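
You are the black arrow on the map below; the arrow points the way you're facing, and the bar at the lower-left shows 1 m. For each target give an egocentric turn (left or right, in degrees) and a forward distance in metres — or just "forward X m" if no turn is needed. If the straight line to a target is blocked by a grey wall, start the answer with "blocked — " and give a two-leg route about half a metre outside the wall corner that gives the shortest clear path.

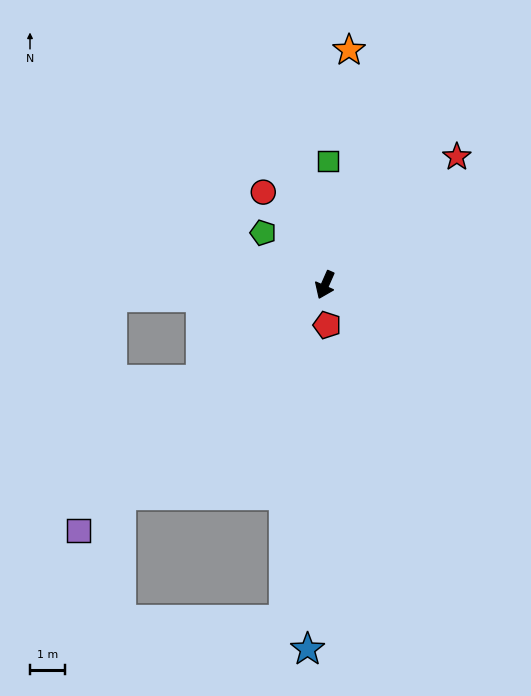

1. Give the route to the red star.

turn left 158°, forward 5.2 m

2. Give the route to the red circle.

turn right 123°, forward 3.2 m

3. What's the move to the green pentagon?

turn right 106°, forward 2.3 m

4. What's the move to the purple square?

turn right 21°, forward 9.9 m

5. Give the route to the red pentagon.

turn left 27°, forward 1.1 m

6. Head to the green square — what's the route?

turn right 158°, forward 3.5 m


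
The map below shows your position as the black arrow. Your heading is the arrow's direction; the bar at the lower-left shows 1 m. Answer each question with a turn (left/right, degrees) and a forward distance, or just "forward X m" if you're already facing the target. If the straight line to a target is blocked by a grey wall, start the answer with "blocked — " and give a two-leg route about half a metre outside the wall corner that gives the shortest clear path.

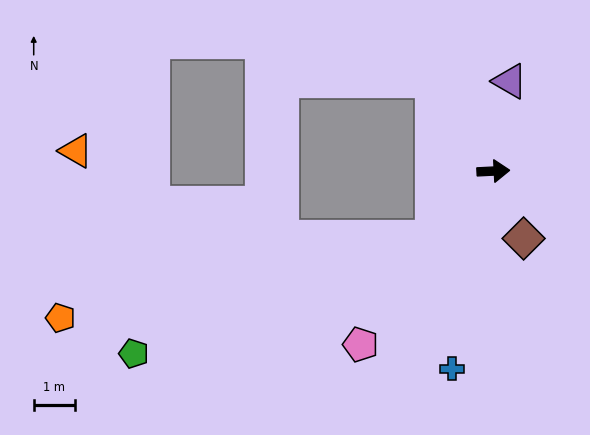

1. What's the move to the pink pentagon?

turn right 130°, forward 5.3 m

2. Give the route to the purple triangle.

turn left 77°, forward 2.2 m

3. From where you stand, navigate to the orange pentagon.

blocked — turn right 135°, forward 2.2 m, then turn right 36°, forward 9.3 m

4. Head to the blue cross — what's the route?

turn right 105°, forward 4.9 m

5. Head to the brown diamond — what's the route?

turn right 69°, forward 1.8 m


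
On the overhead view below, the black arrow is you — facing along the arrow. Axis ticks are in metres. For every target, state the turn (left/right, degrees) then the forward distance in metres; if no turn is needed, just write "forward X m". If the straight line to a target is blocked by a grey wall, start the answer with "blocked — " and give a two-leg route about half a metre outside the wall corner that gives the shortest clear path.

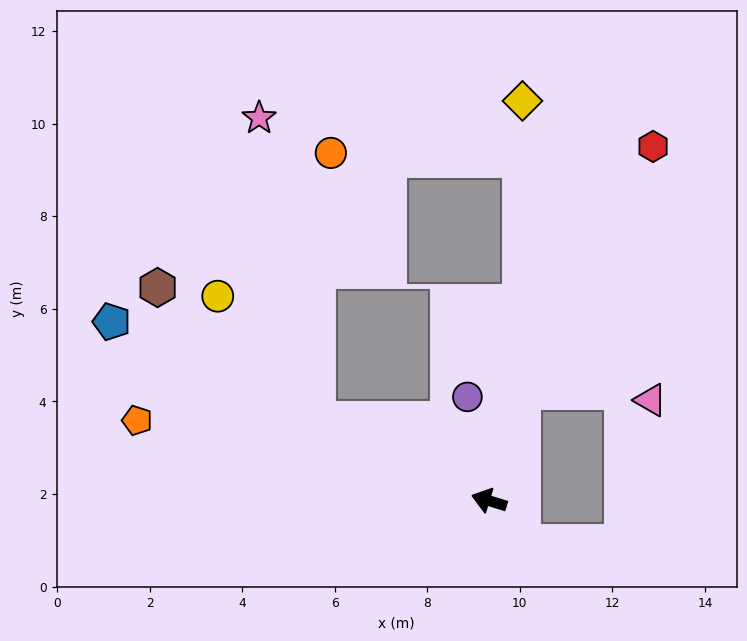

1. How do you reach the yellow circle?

blocked — turn right 8°, forward 4.1 m, then turn right 27°, forward 3.4 m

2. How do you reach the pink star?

blocked — turn right 8°, forward 4.1 m, then turn right 54°, forward 6.7 m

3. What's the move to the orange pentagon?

turn left 4°, forward 7.8 m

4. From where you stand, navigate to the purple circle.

turn right 61°, forward 2.3 m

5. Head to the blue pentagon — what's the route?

turn right 8°, forward 9.0 m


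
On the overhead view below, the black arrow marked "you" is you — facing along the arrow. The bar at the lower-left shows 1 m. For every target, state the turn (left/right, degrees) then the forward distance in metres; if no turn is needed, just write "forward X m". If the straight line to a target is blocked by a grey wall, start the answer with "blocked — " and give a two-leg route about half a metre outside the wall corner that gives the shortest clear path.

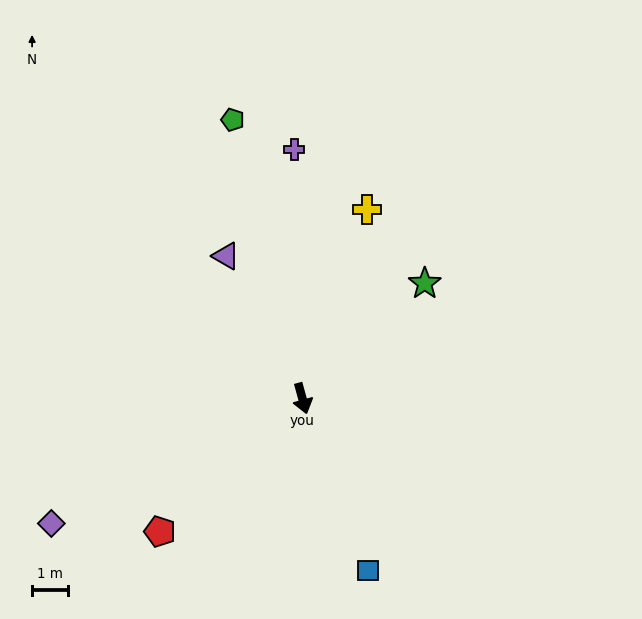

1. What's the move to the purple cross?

turn left 166°, forward 7.0 m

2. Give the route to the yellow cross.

turn left 146°, forward 5.6 m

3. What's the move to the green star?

turn left 118°, forward 4.7 m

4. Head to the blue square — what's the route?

turn left 5°, forward 5.2 m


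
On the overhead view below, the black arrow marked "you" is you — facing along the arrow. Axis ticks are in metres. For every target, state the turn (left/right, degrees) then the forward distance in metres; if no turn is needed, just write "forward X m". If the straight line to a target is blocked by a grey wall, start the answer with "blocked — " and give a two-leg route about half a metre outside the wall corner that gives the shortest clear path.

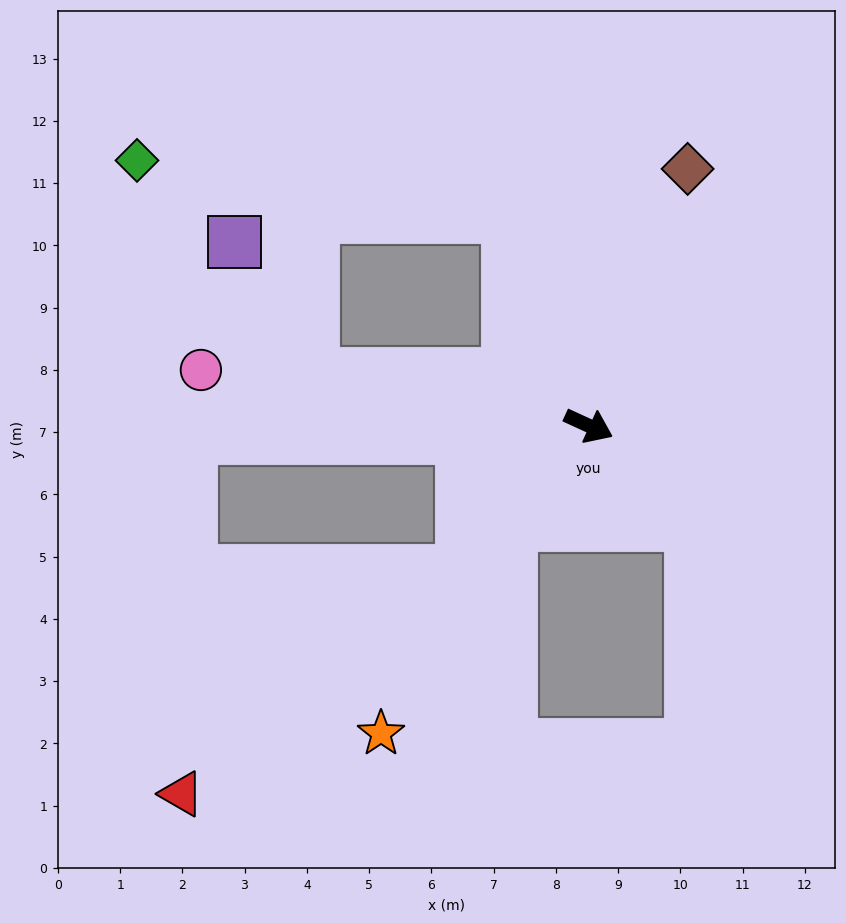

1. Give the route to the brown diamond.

turn left 94°, forward 4.4 m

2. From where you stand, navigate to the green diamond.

blocked — turn left 136°, forward 3.6 m, then turn left 60°, forward 6.0 m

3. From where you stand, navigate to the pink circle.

turn right 164°, forward 6.3 m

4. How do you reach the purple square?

blocked — turn right 166°, forward 4.5 m, then turn right 49°, forward 2.5 m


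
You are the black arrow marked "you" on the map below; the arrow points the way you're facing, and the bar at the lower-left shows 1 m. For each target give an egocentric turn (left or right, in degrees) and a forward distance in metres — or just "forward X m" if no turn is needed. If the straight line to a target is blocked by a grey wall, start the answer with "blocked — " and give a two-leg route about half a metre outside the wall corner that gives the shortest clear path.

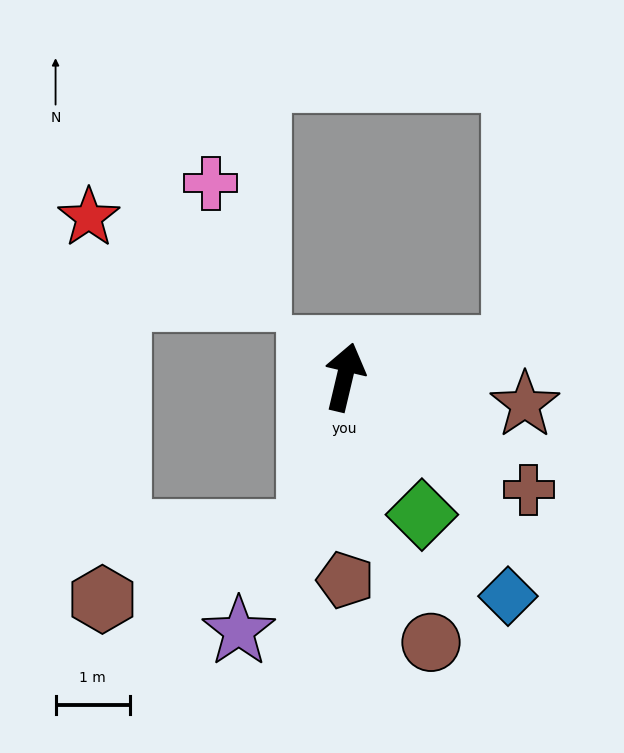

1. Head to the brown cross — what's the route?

turn right 108°, forward 2.9 m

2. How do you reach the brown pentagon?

turn right 166°, forward 2.7 m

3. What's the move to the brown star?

turn right 85°, forward 2.5 m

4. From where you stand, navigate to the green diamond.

turn right 137°, forward 2.1 m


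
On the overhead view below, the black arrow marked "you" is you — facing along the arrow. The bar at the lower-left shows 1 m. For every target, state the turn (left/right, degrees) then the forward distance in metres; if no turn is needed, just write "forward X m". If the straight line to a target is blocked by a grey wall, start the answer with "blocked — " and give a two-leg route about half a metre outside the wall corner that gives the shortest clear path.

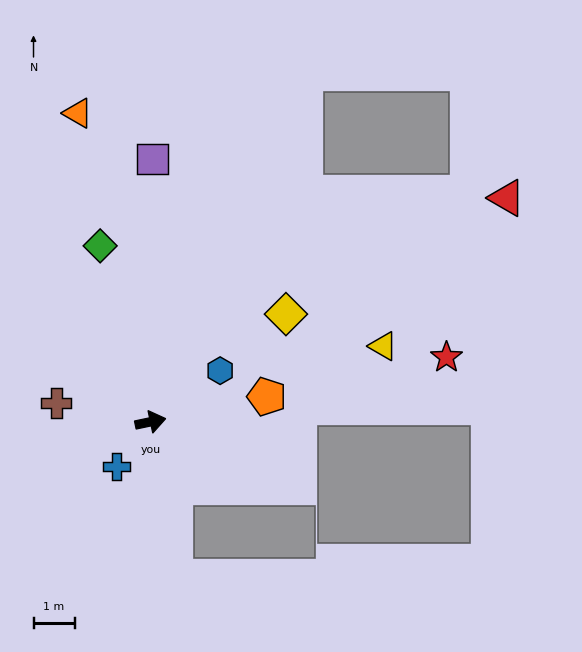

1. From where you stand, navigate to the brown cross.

turn left 157°, forward 2.3 m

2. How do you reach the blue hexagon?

turn left 24°, forward 2.1 m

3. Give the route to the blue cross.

turn right 139°, forward 1.4 m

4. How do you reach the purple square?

turn left 78°, forward 6.4 m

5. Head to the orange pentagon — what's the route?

forward 2.9 m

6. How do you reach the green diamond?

turn left 94°, forward 4.4 m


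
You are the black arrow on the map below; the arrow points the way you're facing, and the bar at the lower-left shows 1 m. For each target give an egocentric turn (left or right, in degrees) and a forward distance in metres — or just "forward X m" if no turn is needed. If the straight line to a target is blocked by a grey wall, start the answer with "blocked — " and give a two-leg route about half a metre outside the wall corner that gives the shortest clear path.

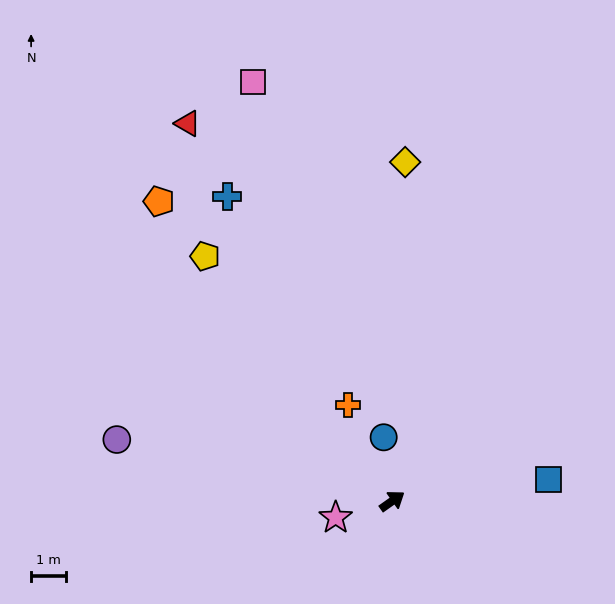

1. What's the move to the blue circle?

turn left 62°, forward 1.9 m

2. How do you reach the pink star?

turn left 161°, forward 1.7 m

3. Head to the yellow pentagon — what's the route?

turn left 92°, forward 8.9 m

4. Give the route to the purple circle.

turn left 132°, forward 8.2 m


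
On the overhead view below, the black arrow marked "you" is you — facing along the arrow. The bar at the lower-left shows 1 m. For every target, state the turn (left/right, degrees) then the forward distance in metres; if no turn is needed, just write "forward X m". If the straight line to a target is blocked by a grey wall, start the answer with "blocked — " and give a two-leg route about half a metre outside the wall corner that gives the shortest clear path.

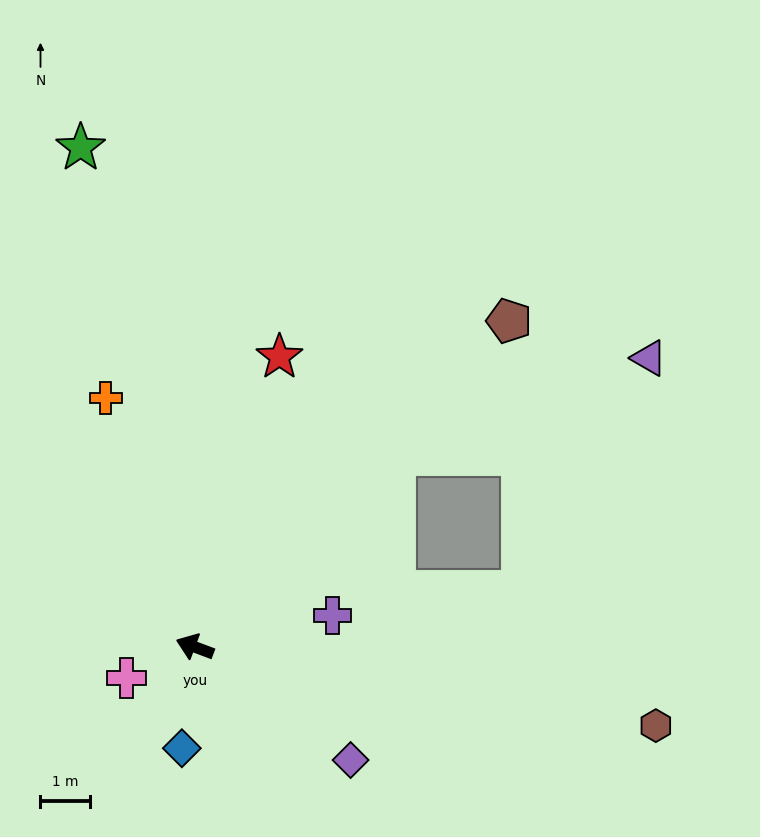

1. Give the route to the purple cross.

turn right 147°, forward 2.9 m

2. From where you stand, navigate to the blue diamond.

turn left 103°, forward 2.1 m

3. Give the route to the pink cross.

turn left 45°, forward 1.5 m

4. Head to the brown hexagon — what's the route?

turn right 169°, forward 9.5 m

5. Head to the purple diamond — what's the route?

turn left 165°, forward 3.9 m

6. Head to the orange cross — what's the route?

turn right 50°, forward 5.4 m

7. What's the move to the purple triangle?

blocked — turn right 116°, forward 5.6 m, then turn right 23°, forward 5.5 m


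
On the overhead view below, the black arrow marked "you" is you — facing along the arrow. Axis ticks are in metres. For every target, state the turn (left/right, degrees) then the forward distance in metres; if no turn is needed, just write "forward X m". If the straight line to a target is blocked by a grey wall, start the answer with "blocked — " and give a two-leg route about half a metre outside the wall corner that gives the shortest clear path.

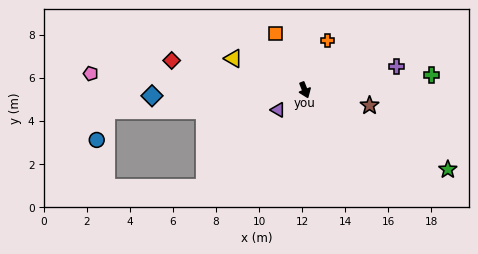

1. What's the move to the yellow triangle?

turn right 135°, forward 3.6 m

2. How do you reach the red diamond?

turn right 124°, forward 6.3 m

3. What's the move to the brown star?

turn left 55°, forward 3.1 m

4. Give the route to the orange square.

turn right 174°, forward 2.9 m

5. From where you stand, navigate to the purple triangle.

turn right 75°, forward 1.5 m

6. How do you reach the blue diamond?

turn right 110°, forward 7.1 m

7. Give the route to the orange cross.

turn left 134°, forward 2.5 m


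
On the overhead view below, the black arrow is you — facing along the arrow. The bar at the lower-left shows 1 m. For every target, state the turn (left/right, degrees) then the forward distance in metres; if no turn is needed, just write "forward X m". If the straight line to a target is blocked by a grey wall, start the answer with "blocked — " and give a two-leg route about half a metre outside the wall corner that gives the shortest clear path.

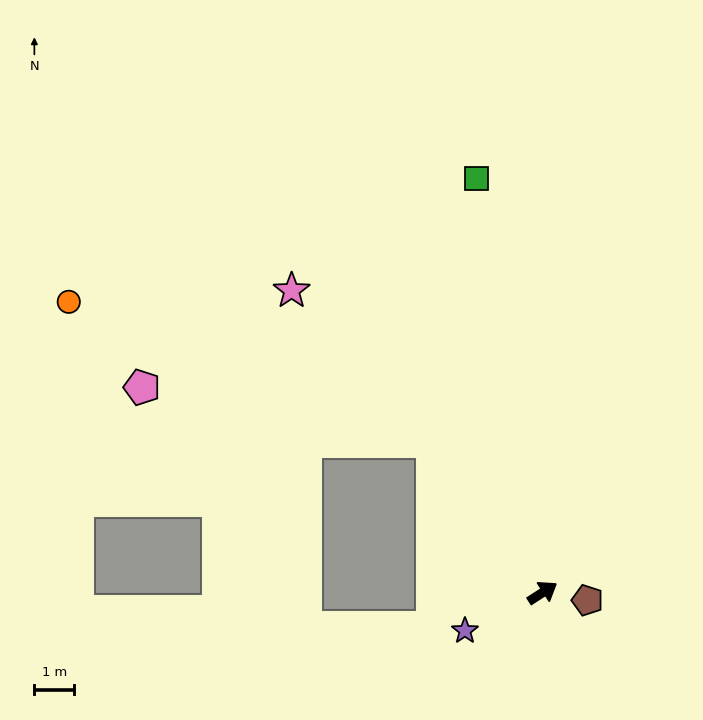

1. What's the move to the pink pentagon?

blocked — turn left 93°, forward 4.7 m, then turn left 44°, forward 7.4 m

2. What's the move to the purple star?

turn left 173°, forward 2.2 m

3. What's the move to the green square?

turn left 66°, forward 10.5 m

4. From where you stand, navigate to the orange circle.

blocked — turn left 93°, forward 4.7 m, then turn left 33°, forward 9.8 m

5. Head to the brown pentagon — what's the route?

turn right 43°, forward 1.1 m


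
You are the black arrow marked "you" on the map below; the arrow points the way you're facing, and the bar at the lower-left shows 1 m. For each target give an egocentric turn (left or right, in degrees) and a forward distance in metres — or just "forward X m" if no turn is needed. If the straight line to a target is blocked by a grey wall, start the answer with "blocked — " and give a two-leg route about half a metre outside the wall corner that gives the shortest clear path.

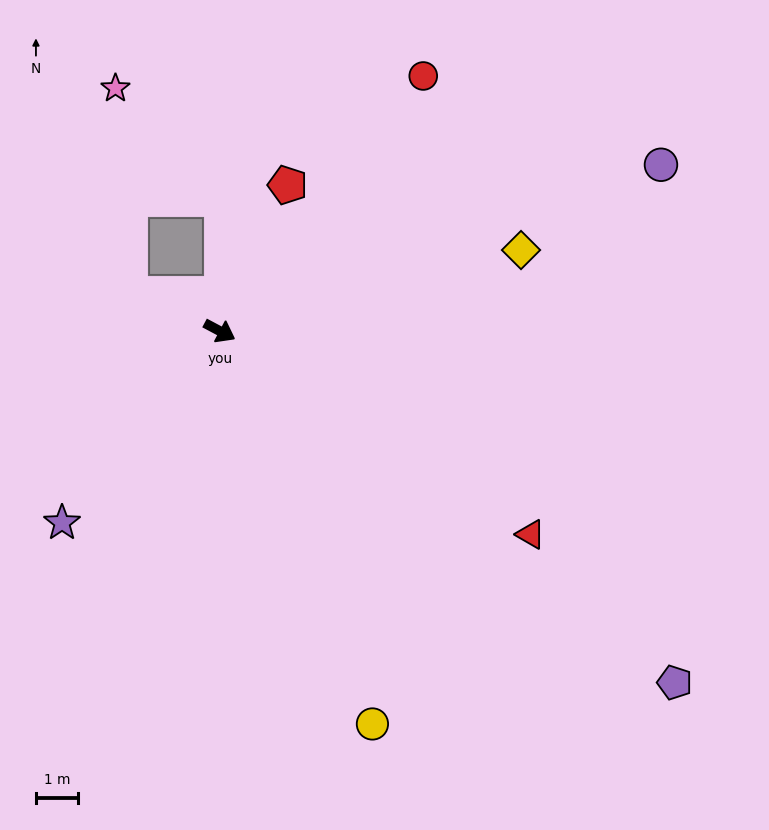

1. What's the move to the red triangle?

turn right 5°, forward 8.9 m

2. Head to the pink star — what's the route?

blocked — turn left 117°, forward 3.2 m, then turn left 45°, forward 3.7 m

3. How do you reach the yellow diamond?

turn left 43°, forward 7.5 m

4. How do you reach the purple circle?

turn left 49°, forward 11.3 m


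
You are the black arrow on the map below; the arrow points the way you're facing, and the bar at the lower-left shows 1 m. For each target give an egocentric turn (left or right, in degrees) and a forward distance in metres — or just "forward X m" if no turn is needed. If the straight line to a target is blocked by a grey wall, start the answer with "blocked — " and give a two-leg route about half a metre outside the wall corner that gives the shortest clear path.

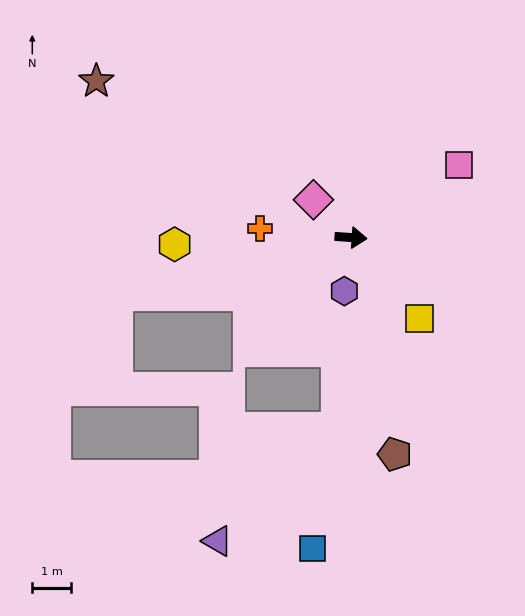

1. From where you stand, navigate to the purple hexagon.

turn right 93°, forward 1.4 m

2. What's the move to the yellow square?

turn right 46°, forward 2.7 m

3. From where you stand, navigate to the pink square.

turn left 38°, forward 3.4 m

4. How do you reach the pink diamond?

turn left 139°, forward 1.4 m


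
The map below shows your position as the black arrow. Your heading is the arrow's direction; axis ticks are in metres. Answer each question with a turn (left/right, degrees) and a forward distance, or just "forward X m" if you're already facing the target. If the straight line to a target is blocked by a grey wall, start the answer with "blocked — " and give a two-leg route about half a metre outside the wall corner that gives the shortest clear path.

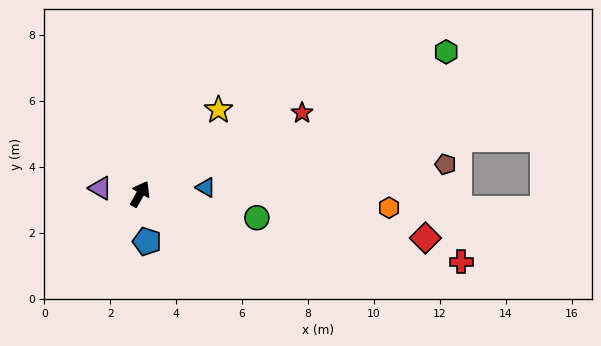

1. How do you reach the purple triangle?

turn left 111°, forward 1.2 m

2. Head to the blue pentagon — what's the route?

turn right 142°, forward 1.5 m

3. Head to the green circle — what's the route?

turn right 72°, forward 3.6 m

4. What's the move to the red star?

turn right 34°, forward 5.5 m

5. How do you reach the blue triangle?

turn right 55°, forward 2.0 m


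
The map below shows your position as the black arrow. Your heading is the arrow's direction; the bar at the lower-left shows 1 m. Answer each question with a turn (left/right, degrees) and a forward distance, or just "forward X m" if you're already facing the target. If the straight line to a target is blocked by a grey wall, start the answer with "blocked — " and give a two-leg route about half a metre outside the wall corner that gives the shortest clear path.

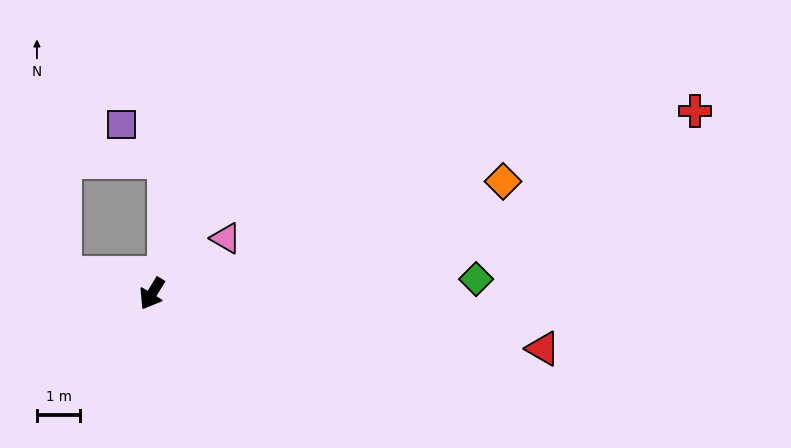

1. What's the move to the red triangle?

turn left 113°, forward 9.1 m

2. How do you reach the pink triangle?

turn left 158°, forward 2.1 m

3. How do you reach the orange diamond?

turn left 139°, forward 8.5 m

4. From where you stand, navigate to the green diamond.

turn left 124°, forward 7.5 m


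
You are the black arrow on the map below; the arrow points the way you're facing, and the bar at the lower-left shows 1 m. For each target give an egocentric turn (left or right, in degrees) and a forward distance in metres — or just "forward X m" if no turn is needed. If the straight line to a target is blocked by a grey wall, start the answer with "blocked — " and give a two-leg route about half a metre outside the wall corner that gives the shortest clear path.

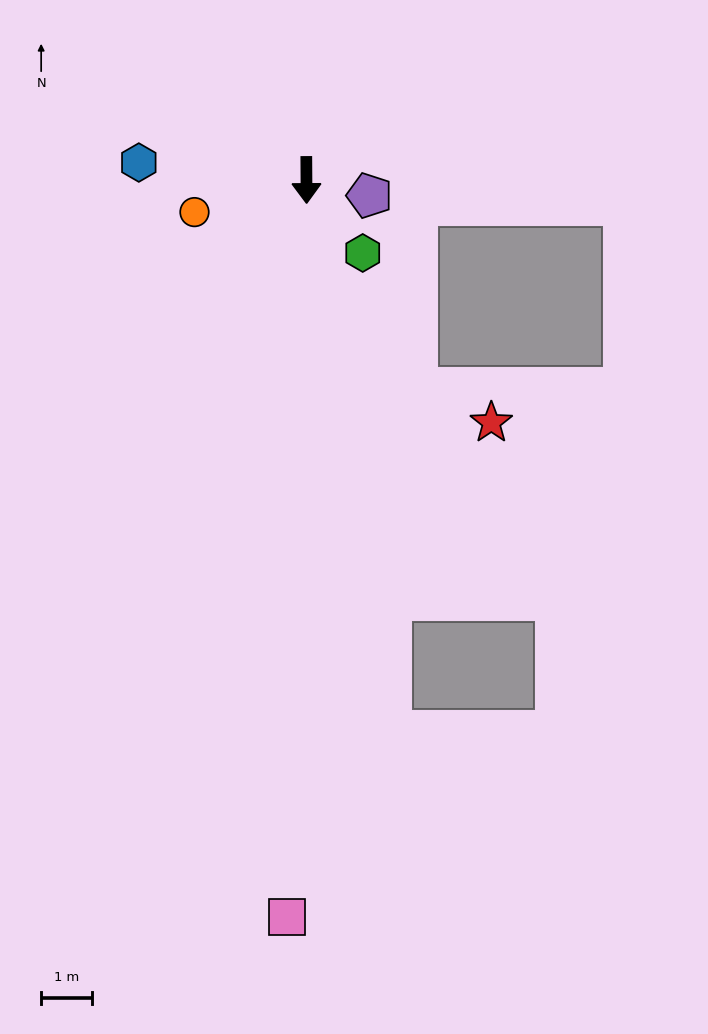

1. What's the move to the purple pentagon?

turn left 76°, forward 1.3 m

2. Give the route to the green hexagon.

turn left 37°, forward 1.8 m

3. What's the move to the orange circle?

turn right 74°, forward 2.3 m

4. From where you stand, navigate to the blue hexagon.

turn right 96°, forward 3.3 m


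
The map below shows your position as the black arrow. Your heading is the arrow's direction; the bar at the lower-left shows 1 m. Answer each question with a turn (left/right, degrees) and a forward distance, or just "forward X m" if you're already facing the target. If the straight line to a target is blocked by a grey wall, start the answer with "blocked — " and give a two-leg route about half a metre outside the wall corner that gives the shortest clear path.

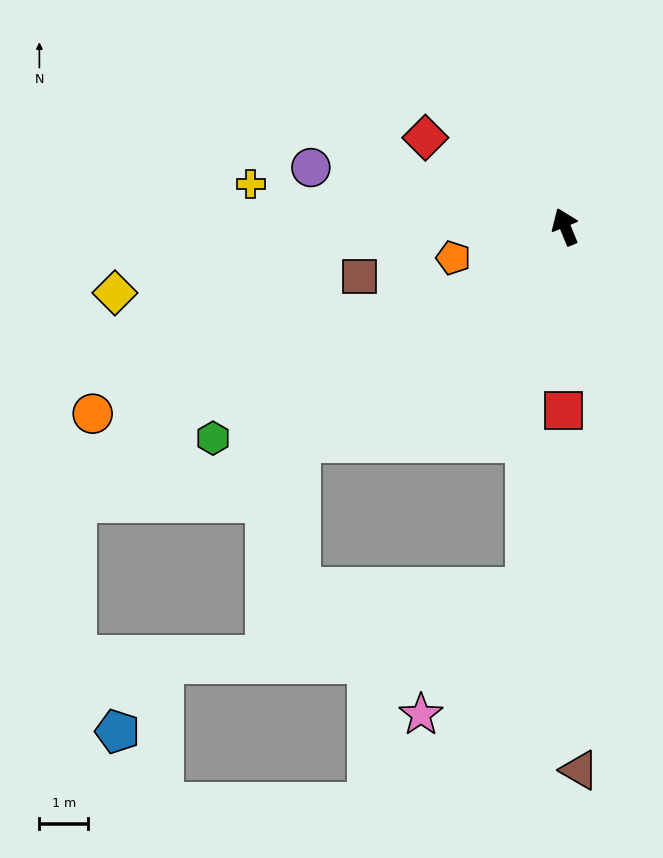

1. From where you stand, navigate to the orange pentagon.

turn left 83°, forward 2.4 m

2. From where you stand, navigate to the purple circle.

turn left 55°, forward 5.3 m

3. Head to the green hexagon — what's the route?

turn left 99°, forward 8.4 m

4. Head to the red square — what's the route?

turn left 157°, forward 3.8 m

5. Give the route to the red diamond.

turn left 35°, forward 3.4 m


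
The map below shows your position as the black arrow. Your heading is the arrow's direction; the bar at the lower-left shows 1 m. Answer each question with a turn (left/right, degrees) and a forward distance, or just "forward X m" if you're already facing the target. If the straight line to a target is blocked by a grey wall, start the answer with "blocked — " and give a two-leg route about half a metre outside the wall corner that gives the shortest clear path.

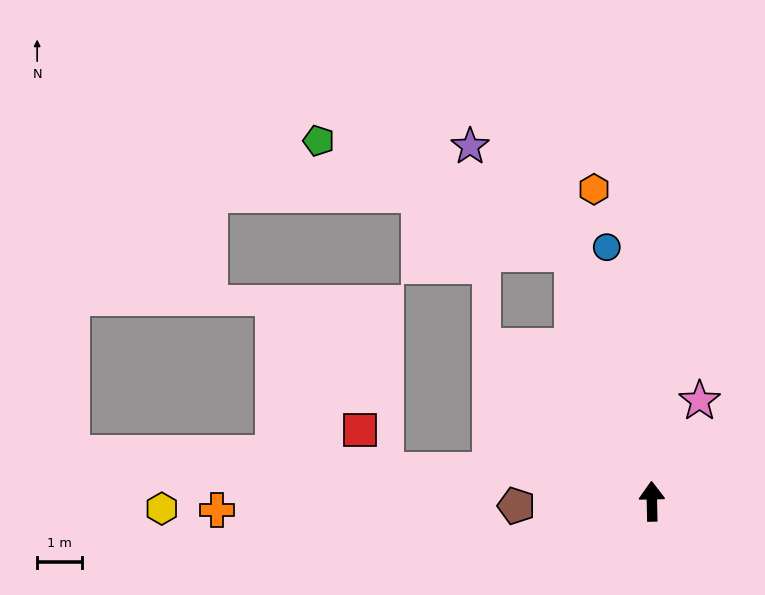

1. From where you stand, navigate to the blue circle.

turn left 9°, forward 5.8 m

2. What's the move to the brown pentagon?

turn left 91°, forward 3.0 m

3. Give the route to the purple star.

blocked — turn left 16°, forward 5.8 m, then turn left 27°, forward 3.3 m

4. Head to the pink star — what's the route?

turn right 27°, forward 2.5 m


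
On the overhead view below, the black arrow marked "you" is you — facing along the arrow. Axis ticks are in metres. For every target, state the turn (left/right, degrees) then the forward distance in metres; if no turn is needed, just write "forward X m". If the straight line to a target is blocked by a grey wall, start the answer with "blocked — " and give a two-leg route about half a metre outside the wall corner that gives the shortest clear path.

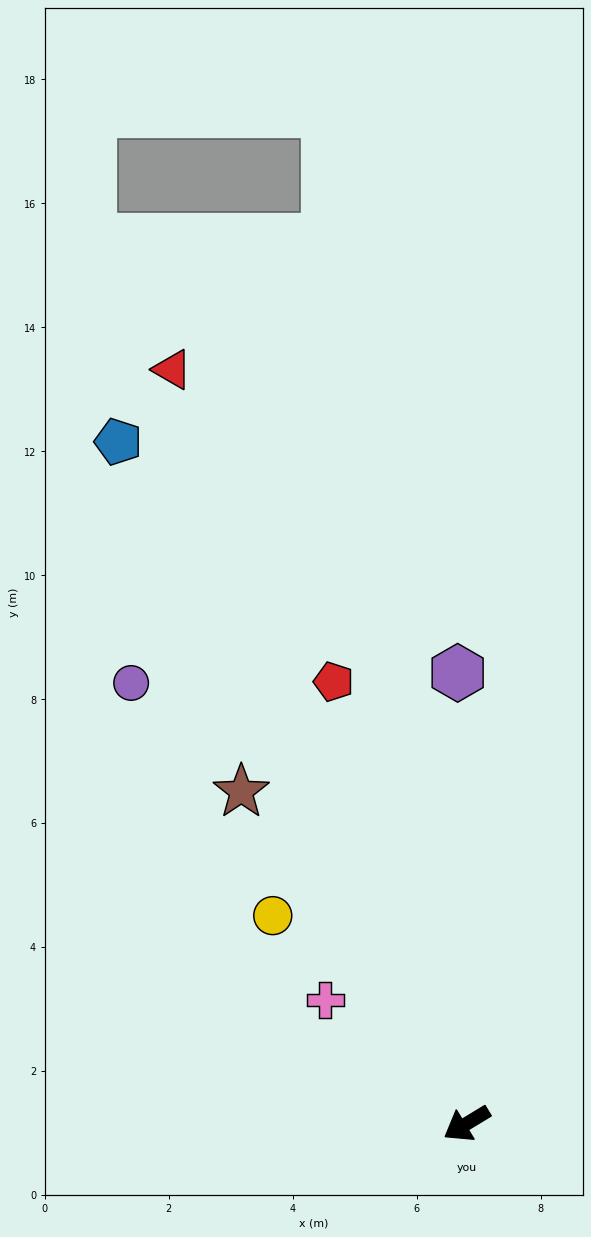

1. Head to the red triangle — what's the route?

turn right 100°, forward 13.1 m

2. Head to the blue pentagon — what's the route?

turn right 94°, forward 12.4 m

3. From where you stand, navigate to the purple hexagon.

turn right 120°, forward 7.3 m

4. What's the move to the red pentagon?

turn right 104°, forward 7.4 m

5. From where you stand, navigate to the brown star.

turn right 87°, forward 6.5 m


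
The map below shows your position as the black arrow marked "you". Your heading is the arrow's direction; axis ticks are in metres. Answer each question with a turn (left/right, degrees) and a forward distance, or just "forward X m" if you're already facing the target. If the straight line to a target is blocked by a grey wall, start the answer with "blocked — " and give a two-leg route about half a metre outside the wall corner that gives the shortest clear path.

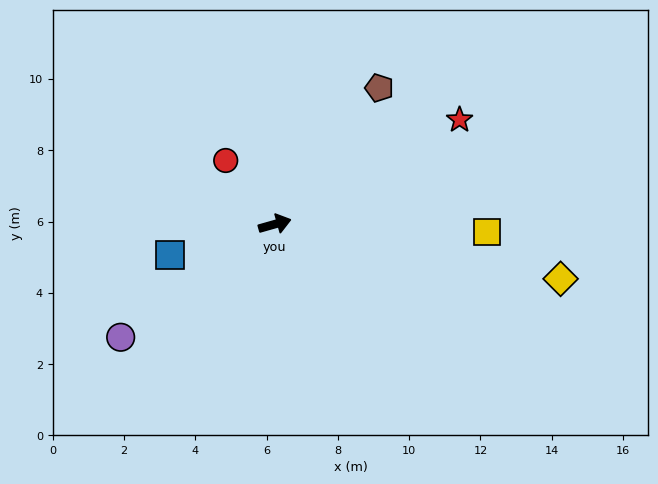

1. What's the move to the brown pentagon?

turn left 37°, forward 4.8 m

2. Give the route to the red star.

turn left 14°, forward 6.0 m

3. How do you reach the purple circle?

turn right 160°, forward 5.4 m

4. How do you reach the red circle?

turn left 112°, forward 2.3 m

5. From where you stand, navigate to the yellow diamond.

turn right 27°, forward 8.2 m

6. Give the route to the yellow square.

turn right 18°, forward 6.0 m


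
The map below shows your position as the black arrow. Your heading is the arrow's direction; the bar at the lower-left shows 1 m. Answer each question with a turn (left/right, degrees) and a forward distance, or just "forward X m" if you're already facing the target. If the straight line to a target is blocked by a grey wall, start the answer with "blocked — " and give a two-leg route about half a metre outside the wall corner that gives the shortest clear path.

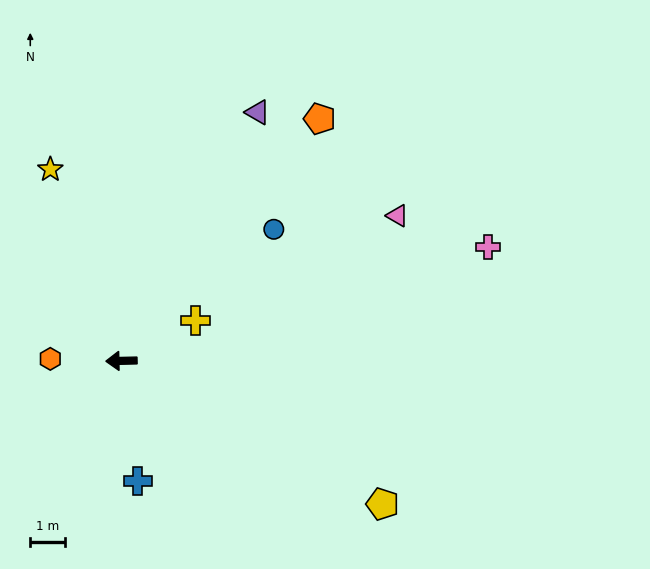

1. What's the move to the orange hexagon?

turn right 3°, forward 2.1 m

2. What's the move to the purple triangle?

turn right 120°, forward 8.2 m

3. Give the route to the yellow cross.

turn right 153°, forward 2.5 m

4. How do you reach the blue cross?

turn left 96°, forward 3.5 m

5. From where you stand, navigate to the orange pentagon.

turn right 131°, forward 9.1 m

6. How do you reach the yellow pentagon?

turn left 150°, forward 8.7 m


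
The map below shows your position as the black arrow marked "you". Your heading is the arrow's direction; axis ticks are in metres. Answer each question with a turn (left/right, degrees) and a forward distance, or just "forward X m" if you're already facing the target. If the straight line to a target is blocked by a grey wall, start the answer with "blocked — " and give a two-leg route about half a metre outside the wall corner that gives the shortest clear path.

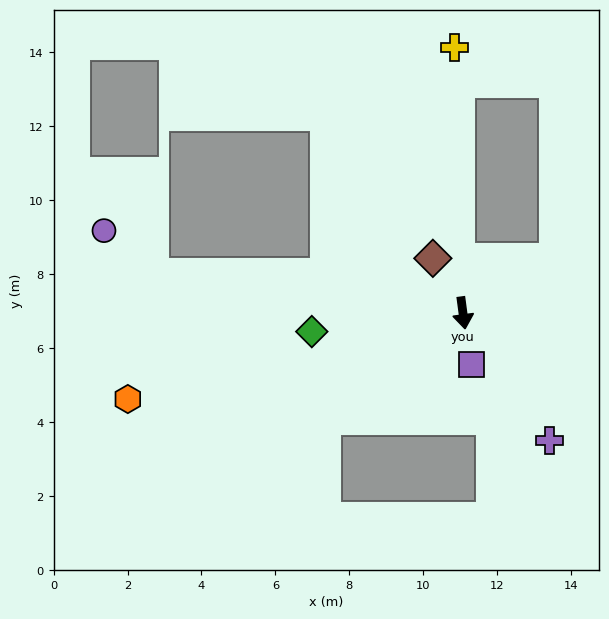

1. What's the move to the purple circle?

blocked — turn right 105°, forward 8.4 m, then turn right 34°, forward 1.8 m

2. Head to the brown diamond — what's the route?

turn right 159°, forward 1.7 m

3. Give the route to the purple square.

forward 1.4 m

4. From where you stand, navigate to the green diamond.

turn right 91°, forward 4.1 m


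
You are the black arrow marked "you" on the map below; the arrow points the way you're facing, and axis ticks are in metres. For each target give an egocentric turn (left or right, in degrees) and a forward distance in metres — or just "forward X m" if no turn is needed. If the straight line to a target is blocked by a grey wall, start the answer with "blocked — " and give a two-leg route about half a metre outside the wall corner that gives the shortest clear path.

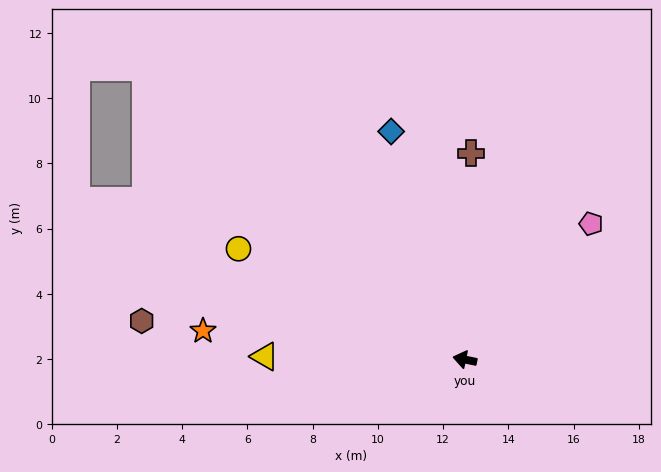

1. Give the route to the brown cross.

turn right 80°, forward 6.3 m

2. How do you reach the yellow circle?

turn right 14°, forward 7.7 m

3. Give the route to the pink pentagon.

turn right 121°, forward 5.7 m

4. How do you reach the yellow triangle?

turn left 11°, forward 6.1 m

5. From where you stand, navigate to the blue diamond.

turn right 60°, forward 7.3 m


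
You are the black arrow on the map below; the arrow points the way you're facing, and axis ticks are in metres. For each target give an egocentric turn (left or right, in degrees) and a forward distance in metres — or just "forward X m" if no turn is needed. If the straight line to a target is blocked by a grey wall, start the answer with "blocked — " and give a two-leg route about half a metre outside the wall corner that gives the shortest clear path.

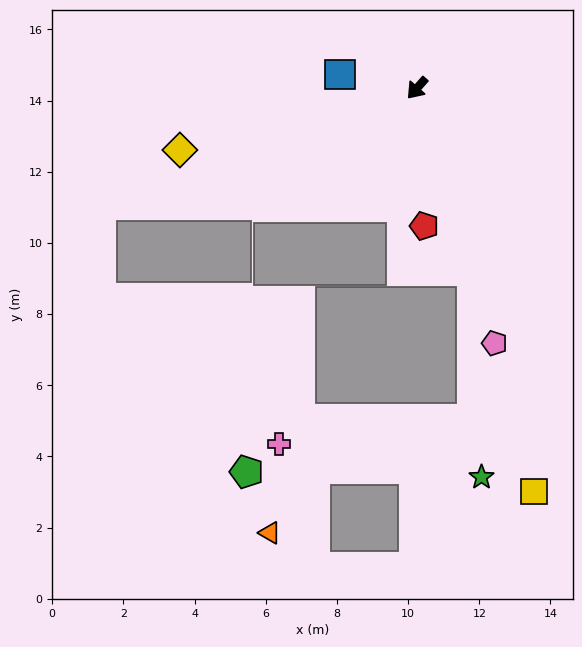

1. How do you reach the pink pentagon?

turn left 58°, forward 7.5 m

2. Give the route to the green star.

blocked — turn left 58°, forward 5.4 m, then turn right 14°, forward 5.8 m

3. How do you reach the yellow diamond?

turn right 34°, forward 6.9 m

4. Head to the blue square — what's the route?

turn right 59°, forward 2.2 m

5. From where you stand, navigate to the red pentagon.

turn left 44°, forward 3.9 m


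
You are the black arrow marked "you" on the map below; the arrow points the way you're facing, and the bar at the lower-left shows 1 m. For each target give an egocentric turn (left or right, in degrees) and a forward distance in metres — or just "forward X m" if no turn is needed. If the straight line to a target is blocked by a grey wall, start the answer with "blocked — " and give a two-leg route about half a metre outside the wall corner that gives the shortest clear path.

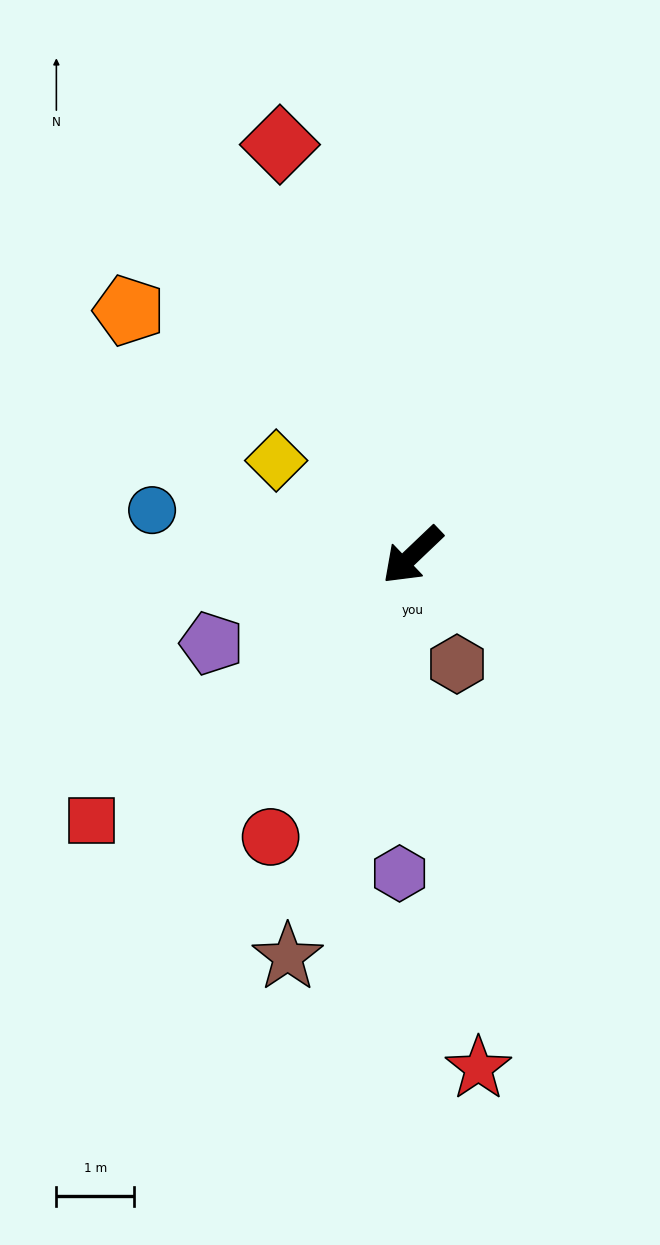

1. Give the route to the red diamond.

turn right 116°, forward 5.5 m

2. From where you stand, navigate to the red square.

turn right 4°, forward 5.4 m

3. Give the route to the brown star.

turn left 29°, forward 5.4 m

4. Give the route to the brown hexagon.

turn left 69°, forward 1.5 m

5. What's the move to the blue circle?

turn right 53°, forward 3.4 m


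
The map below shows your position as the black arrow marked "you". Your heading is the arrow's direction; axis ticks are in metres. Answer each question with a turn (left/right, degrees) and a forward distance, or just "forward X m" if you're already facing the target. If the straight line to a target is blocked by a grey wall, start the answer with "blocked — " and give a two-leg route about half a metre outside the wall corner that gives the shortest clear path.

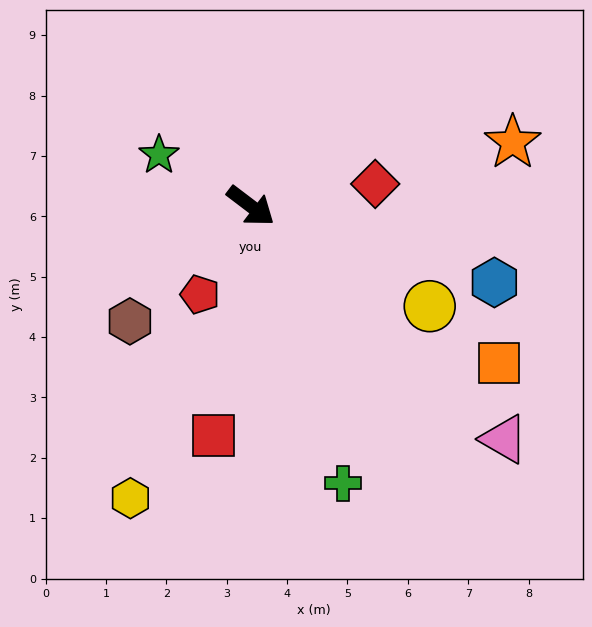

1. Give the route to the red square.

turn right 62°, forward 3.8 m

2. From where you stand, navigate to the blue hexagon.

turn left 20°, forward 4.2 m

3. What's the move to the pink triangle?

turn right 5°, forward 5.7 m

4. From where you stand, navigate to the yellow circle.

turn left 8°, forward 3.4 m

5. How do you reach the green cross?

turn right 34°, forward 4.8 m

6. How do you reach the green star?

turn right 172°, forward 1.7 m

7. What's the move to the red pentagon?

turn right 83°, forward 1.7 m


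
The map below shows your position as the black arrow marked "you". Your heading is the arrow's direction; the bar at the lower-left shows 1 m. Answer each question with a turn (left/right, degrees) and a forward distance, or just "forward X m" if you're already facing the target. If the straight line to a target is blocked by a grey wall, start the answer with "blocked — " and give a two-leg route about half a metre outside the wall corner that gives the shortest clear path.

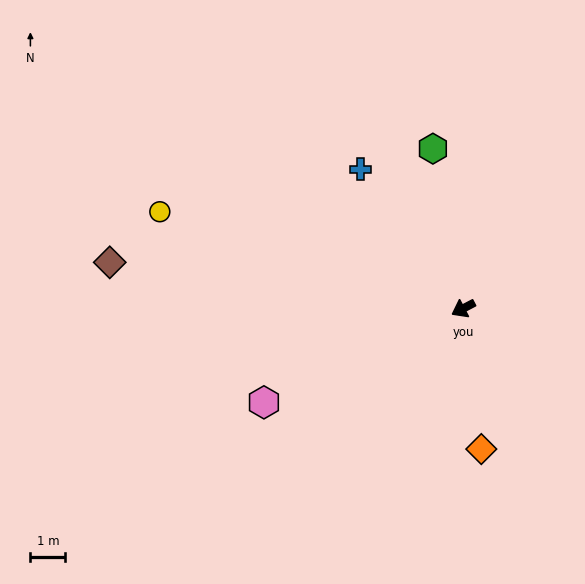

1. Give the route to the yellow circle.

turn right 45°, forward 9.1 m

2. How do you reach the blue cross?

turn right 81°, forward 4.9 m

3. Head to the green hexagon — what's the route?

turn right 107°, forward 4.6 m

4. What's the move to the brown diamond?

turn right 35°, forward 10.2 m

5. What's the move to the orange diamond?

turn left 70°, forward 4.0 m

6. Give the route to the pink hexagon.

turn right 2°, forward 6.3 m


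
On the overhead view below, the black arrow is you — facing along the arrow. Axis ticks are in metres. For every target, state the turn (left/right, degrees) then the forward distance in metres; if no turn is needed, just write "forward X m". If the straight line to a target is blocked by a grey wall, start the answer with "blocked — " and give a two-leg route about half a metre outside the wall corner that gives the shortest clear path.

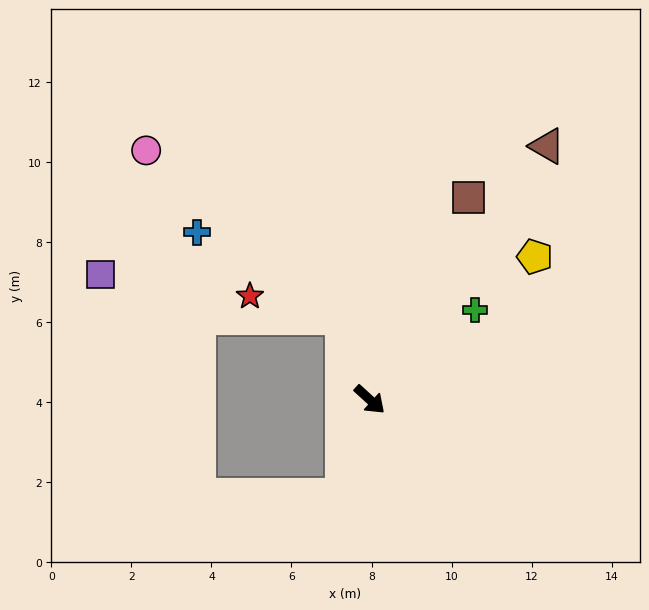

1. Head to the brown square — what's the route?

turn left 106°, forward 5.6 m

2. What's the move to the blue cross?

blocked — turn left 151°, forward 2.2 m, then turn left 41°, forward 4.2 m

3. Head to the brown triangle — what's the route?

turn left 97°, forward 7.7 m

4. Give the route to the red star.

blocked — turn left 151°, forward 2.2 m, then turn left 58°, forward 2.4 m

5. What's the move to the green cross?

turn left 83°, forward 3.5 m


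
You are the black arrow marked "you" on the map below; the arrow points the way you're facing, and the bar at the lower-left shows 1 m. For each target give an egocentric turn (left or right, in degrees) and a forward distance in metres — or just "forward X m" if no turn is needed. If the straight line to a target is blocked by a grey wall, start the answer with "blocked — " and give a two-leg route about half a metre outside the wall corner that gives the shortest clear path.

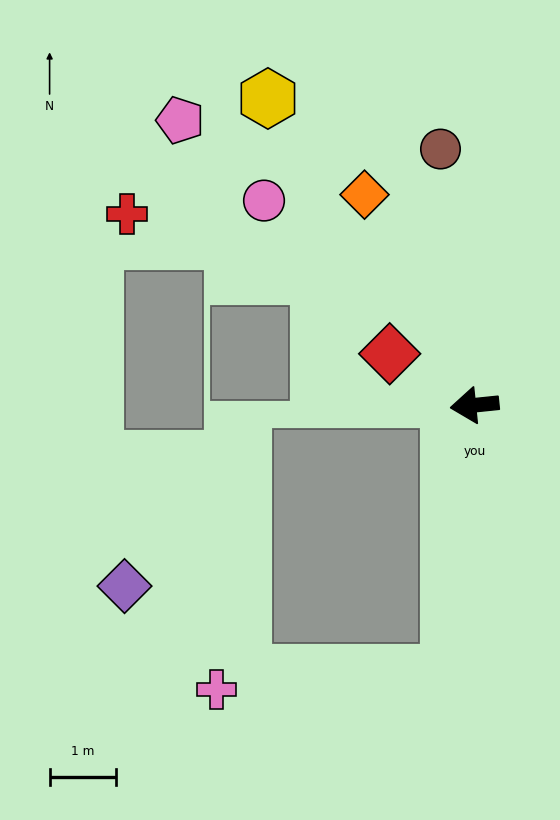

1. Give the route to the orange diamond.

turn right 68°, forward 3.6 m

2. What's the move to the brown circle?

turn right 88°, forward 3.9 m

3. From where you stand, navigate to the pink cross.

blocked — turn left 79°, forward 4.0 m, then turn right 81°, forward 3.5 m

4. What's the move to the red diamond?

turn right 37°, forward 1.5 m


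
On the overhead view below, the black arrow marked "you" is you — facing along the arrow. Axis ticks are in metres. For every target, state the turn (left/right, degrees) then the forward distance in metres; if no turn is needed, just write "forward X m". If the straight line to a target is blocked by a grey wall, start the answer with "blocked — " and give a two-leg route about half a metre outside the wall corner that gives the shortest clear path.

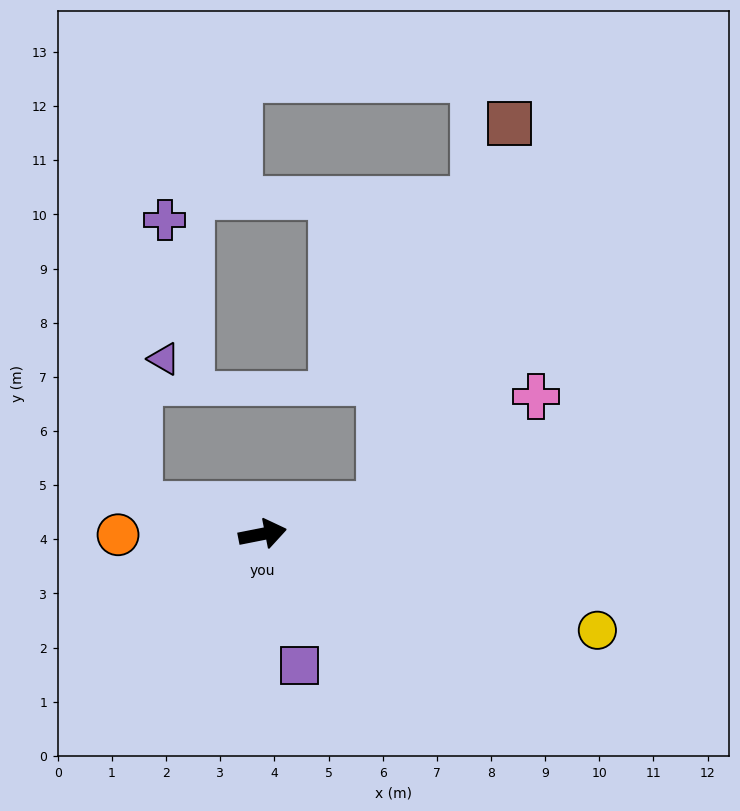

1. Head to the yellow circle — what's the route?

turn right 27°, forward 6.4 m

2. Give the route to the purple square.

turn right 85°, forward 2.5 m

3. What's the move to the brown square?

blocked — turn left 3°, forward 2.2 m, then turn left 57°, forward 7.4 m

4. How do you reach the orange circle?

turn left 169°, forward 2.7 m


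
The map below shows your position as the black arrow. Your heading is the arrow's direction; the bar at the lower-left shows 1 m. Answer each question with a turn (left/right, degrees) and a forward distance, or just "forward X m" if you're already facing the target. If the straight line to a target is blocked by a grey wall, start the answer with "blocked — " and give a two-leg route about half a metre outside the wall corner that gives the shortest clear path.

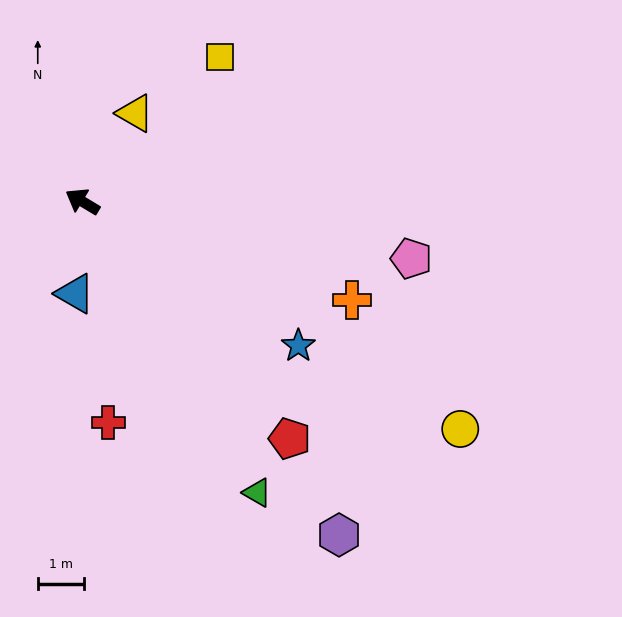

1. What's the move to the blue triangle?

turn left 116°, forward 2.0 m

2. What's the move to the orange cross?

turn right 169°, forward 6.2 m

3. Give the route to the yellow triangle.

turn right 90°, forward 2.2 m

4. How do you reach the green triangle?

turn left 152°, forward 7.3 m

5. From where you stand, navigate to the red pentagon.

turn left 162°, forward 6.8 m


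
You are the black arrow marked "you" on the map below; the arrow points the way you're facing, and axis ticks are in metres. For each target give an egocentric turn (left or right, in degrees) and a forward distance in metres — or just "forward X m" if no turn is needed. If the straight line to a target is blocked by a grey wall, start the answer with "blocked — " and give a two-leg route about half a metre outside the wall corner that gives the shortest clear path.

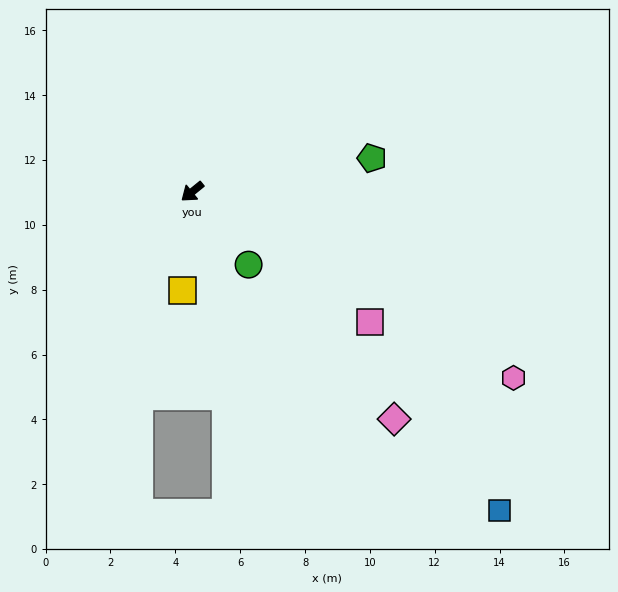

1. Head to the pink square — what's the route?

turn left 105°, forward 6.8 m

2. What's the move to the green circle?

turn left 89°, forward 2.8 m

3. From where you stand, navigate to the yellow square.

turn left 45°, forward 3.1 m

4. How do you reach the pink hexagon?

turn left 111°, forward 11.5 m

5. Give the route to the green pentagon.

turn left 151°, forward 5.6 m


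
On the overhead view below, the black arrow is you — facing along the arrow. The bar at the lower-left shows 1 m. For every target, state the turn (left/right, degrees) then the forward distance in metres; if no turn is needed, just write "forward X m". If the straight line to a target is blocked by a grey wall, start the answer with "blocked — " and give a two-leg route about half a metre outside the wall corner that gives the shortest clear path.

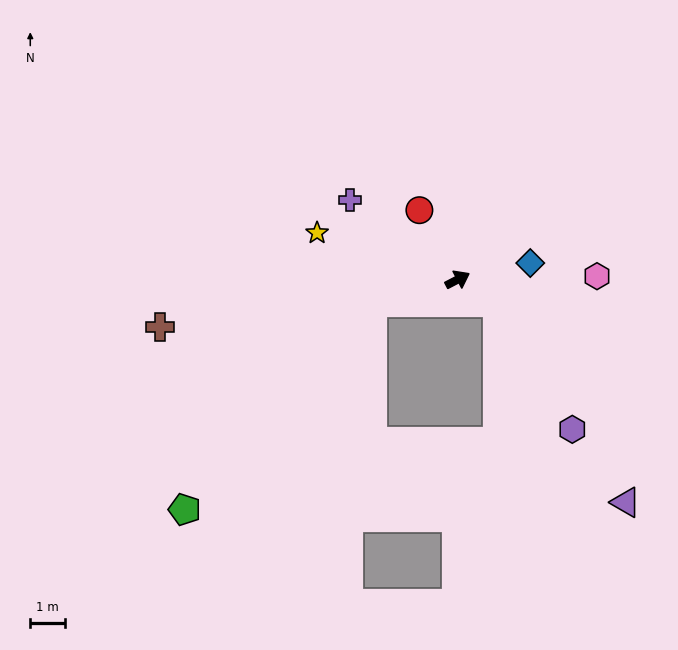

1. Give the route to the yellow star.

turn left 134°, forward 4.3 m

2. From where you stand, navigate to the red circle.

turn left 91°, forward 2.3 m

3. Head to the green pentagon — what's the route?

blocked — turn left 167°, forward 2.5 m, then turn left 33°, forward 8.0 m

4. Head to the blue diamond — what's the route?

turn right 15°, forward 2.1 m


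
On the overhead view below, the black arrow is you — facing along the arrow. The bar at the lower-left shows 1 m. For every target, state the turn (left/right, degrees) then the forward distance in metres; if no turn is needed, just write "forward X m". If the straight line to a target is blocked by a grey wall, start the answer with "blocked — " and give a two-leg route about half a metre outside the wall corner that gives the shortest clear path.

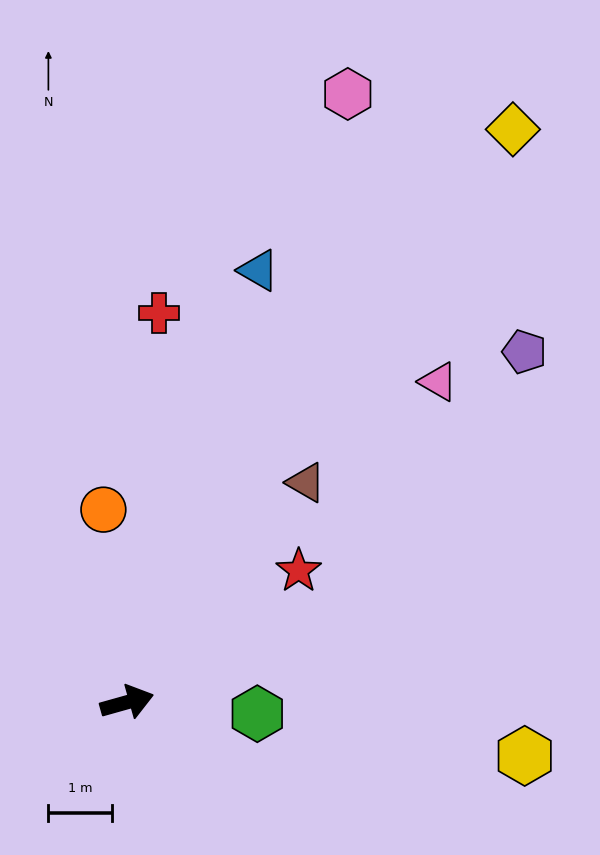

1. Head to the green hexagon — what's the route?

turn right 21°, forward 2.1 m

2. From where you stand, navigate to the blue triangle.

turn left 57°, forward 7.1 m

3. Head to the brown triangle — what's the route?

turn left 35°, forward 4.4 m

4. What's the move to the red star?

turn left 22°, forward 3.4 m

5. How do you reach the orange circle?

turn left 81°, forward 3.0 m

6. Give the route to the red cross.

turn left 70°, forward 6.1 m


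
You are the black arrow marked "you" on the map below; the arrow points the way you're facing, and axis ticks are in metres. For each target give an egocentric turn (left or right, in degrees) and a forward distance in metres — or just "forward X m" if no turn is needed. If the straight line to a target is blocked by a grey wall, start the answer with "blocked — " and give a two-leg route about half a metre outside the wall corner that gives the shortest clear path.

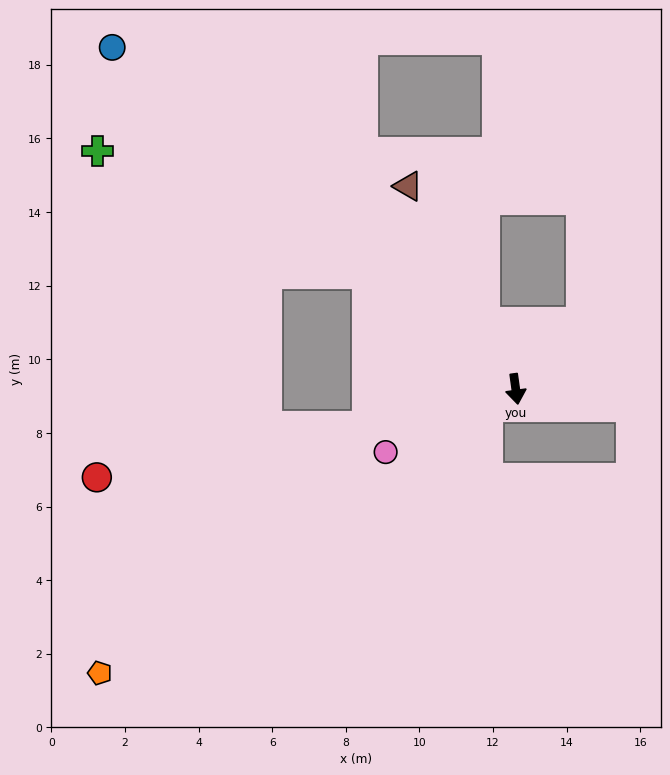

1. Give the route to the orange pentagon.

turn right 64°, forward 13.7 m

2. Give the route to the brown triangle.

turn right 160°, forward 6.2 m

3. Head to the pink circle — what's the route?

turn right 72°, forward 3.9 m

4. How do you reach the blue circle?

turn right 138°, forward 14.4 m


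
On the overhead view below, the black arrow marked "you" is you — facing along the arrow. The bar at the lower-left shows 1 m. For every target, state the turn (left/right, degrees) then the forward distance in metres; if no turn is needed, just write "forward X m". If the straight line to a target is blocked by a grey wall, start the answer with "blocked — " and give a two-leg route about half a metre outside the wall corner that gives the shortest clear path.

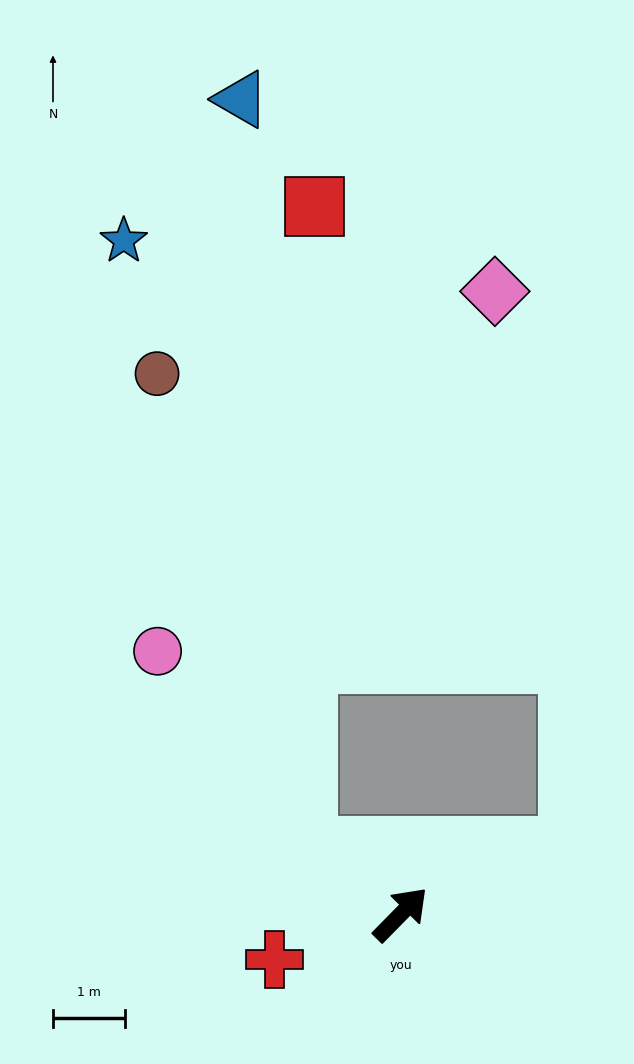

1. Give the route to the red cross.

turn left 154°, forward 1.9 m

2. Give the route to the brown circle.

blocked — turn left 99°, forward 1.6 m, then turn right 37°, forward 6.9 m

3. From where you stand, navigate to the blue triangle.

blocked — turn left 99°, forward 1.6 m, then turn right 50°, forward 10.5 m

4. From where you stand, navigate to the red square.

blocked — turn left 99°, forward 1.6 m, then turn right 55°, forward 8.9 m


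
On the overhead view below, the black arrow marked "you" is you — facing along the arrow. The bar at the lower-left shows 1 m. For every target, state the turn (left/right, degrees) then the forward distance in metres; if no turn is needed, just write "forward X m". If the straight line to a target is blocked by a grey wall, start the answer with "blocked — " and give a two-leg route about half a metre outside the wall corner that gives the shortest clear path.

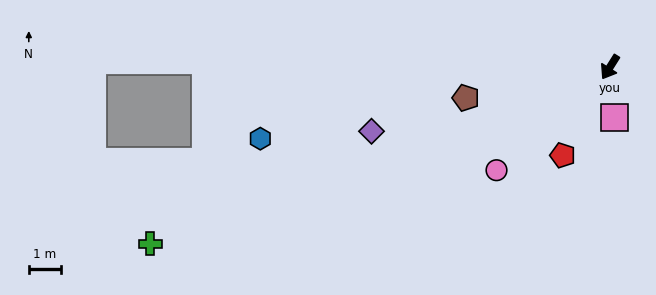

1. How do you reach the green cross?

turn right 37°, forward 15.4 m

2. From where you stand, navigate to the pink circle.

turn right 16°, forward 4.8 m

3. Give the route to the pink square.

turn left 38°, forward 1.6 m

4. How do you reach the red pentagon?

turn left 4°, forward 3.1 m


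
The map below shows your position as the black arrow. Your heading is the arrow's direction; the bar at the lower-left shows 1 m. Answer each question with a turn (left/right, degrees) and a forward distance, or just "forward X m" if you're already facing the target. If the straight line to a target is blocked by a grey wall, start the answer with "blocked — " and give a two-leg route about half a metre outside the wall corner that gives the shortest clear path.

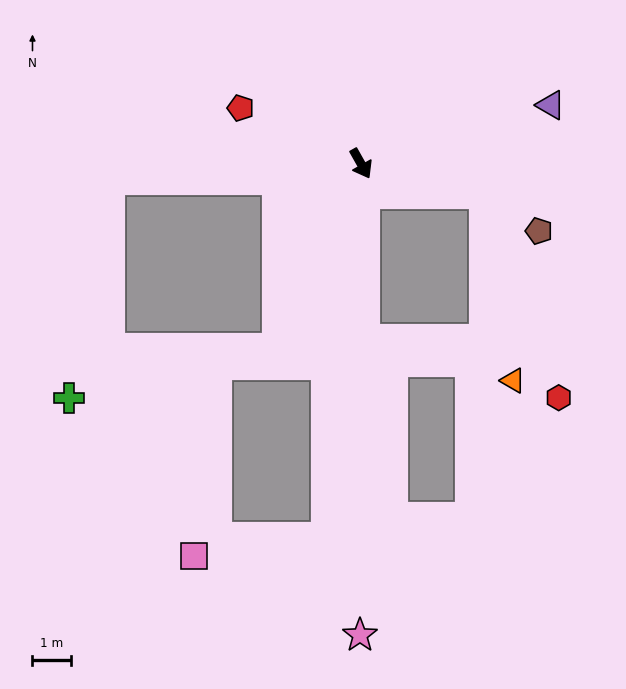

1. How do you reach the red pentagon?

turn right 144°, forward 3.5 m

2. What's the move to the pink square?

blocked — turn right 35°, forward 9.9 m, then turn right 77°, forward 3.5 m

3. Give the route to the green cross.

blocked — turn right 54°, forward 5.3 m, then turn right 52°, forward 5.6 m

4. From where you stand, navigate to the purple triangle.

turn left 78°, forward 5.2 m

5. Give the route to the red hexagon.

blocked — turn left 47°, forward 3.4 m, then turn right 57°, forward 5.7 m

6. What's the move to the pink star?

turn right 29°, forward 12.4 m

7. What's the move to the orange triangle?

blocked — turn left 47°, forward 3.4 m, then turn right 68°, forward 5.0 m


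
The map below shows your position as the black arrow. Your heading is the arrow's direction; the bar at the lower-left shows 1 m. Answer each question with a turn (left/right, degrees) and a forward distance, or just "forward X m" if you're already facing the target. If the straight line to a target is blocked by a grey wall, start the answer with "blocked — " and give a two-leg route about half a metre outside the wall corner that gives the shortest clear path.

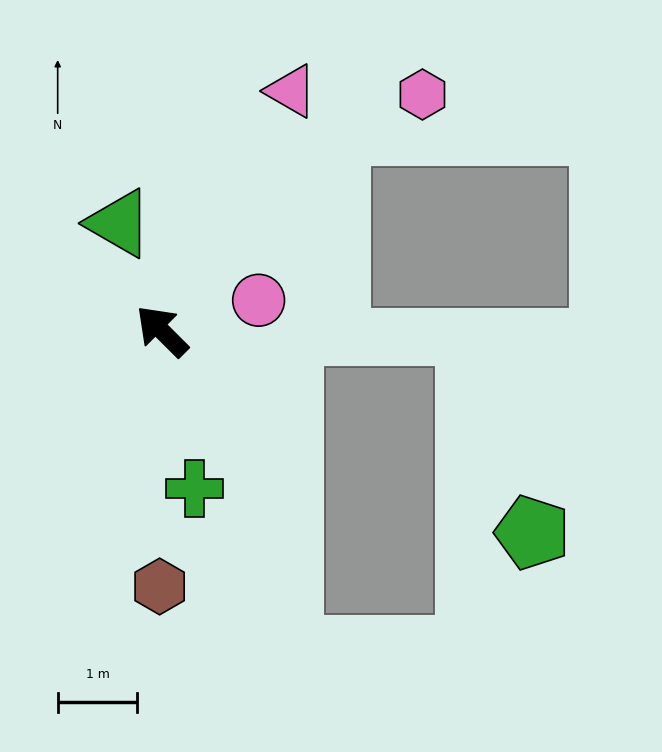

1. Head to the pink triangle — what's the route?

turn right 73°, forward 3.4 m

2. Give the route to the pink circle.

turn right 117°, forward 1.3 m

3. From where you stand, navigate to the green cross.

turn left 147°, forward 2.0 m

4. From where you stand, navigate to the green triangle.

turn right 23°, forward 1.5 m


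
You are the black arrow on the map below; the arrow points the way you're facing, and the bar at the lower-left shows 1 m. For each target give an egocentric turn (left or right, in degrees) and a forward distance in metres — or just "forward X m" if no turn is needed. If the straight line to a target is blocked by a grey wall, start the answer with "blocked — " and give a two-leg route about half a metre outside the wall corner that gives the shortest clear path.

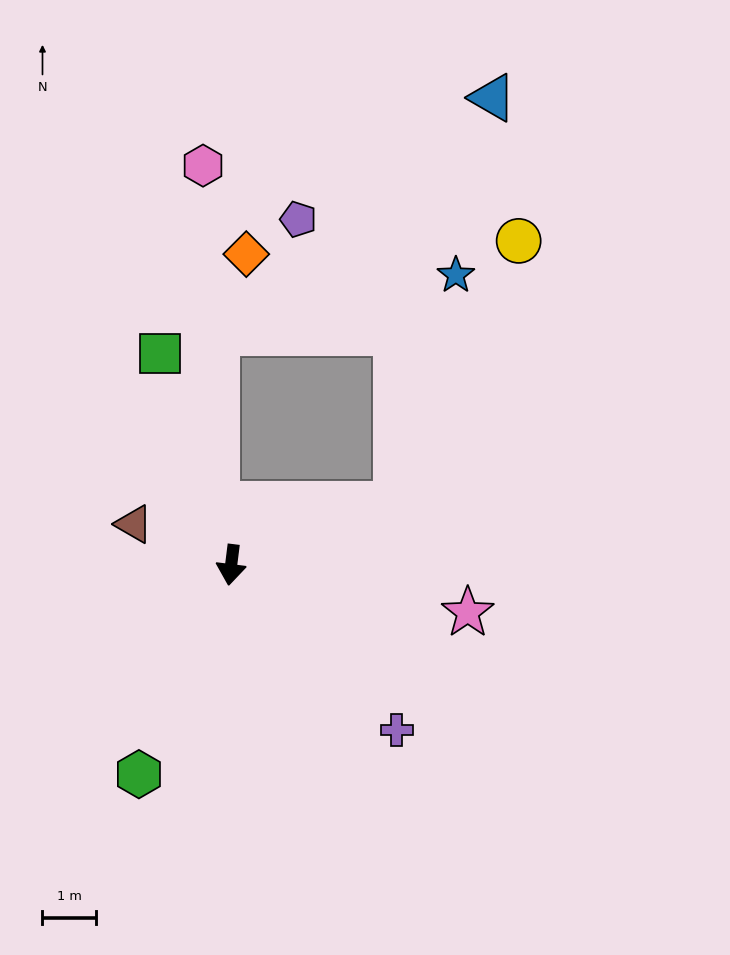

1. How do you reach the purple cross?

turn left 52°, forward 4.4 m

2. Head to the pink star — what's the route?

turn left 86°, forward 4.5 m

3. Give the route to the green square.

turn right 154°, forward 4.2 m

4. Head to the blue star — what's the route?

blocked — turn left 117°, forward 3.3 m, then turn left 56°, forward 4.4 m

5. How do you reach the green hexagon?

turn right 17°, forward 4.3 m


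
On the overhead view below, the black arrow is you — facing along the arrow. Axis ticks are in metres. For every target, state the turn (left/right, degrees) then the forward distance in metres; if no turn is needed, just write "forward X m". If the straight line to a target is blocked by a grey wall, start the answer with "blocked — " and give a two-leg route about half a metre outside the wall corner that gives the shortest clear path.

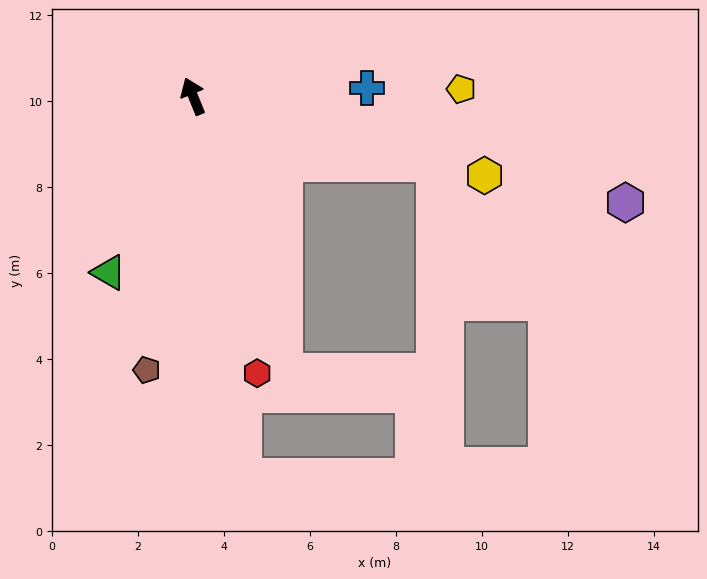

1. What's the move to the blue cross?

turn right 109°, forward 4.0 m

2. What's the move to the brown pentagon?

turn left 148°, forward 6.5 m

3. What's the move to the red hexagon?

turn left 171°, forward 6.6 m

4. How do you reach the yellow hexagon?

turn right 127°, forward 7.0 m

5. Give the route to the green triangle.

turn left 132°, forward 4.5 m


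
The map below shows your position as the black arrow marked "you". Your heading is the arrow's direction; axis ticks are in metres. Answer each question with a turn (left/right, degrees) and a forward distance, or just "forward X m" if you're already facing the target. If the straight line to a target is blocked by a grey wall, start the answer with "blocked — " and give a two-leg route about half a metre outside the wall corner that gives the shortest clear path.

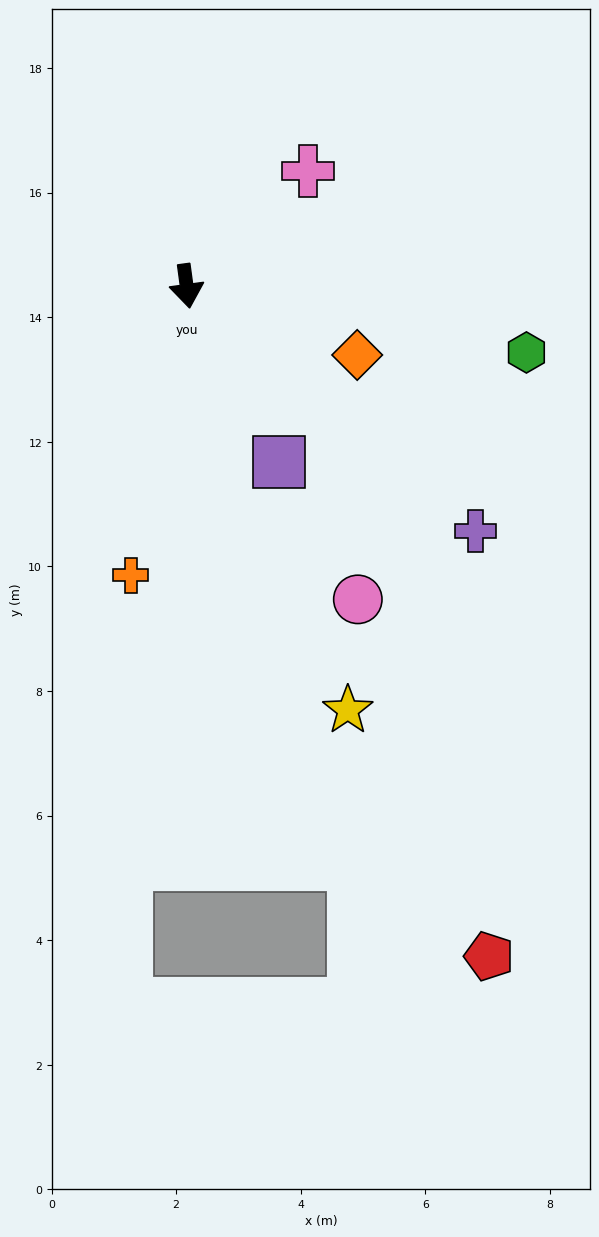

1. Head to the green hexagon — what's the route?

turn left 71°, forward 5.6 m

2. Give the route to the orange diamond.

turn left 60°, forward 3.0 m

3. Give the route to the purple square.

turn left 20°, forward 3.2 m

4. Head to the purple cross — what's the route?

turn left 42°, forward 6.1 m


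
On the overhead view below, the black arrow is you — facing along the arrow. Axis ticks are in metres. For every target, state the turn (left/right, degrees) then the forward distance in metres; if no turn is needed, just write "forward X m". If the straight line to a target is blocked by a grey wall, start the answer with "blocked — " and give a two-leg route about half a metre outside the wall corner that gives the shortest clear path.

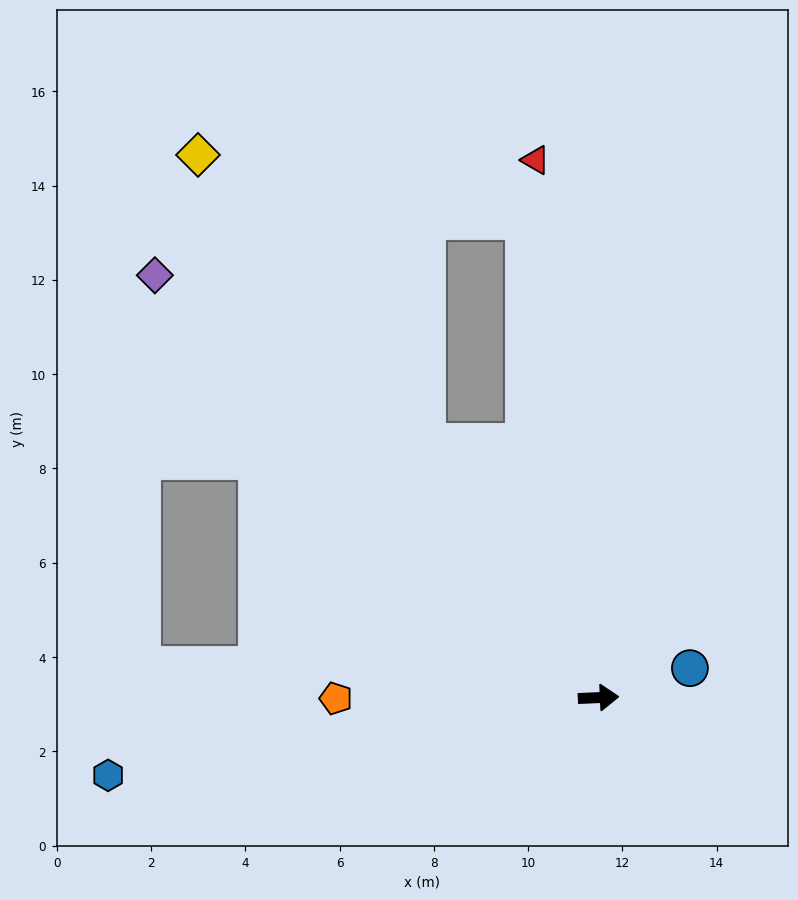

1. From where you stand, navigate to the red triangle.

turn left 94°, forward 11.5 m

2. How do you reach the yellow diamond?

turn left 124°, forward 14.3 m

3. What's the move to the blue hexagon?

turn right 174°, forward 10.5 m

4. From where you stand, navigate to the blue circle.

turn left 15°, forward 2.0 m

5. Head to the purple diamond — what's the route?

turn left 134°, forward 13.0 m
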